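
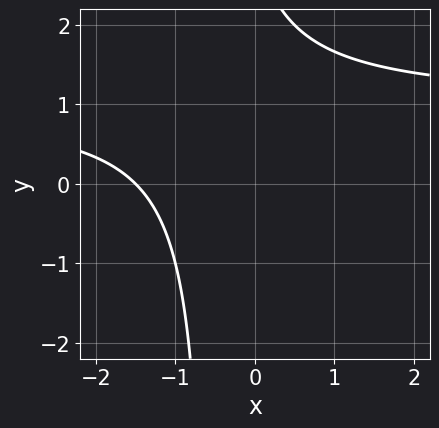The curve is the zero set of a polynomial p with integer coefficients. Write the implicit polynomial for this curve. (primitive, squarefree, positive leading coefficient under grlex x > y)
(a) deg p = 2. No degree-1 curve has this shape.
(b) Observable constraints: the curve avoids every integer y-axis point in the box.
(c) Together with the visible shape, these determine p as stated.

2*x*y - 2*x + y - 3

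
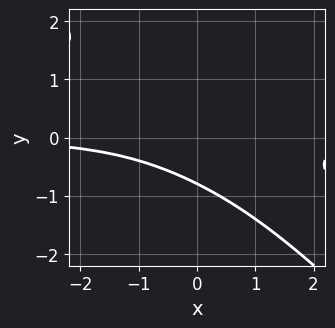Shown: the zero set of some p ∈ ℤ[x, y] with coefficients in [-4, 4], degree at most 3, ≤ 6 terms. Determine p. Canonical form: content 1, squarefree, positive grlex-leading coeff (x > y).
1. The degree is 3 — a generic line meets the curve in up to 3 points.
2. Against the integer gridlines: it misses every integer gridline on the x-axis.
3. These observations pin down the coefficients.

x^2*y + 3*x*y^2 + 2*y^3 + 1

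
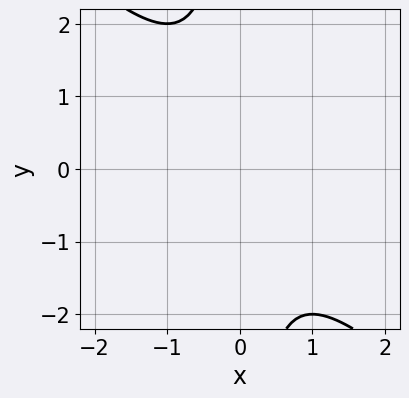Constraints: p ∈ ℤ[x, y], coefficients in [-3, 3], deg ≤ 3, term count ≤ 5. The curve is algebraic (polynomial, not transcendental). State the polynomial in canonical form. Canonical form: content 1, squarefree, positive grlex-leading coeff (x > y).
(a) deg p = 2. No degree-1 curve has this shape.
(b) From the axis intercepts and sections: the curve avoids every integer x-axis point in the box; the curve avoids every integer y-axis point in the box.
(c) Matching integer coefficients to the picture gives p.

x^2 + x*y + 1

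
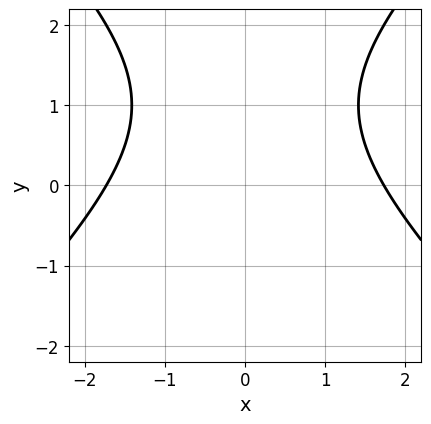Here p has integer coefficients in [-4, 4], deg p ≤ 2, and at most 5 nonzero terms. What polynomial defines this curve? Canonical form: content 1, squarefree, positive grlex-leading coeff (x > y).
(a) Degree: the shape is more complex than any degree-1 curve, so deg p = 2.
(b) Symmetries: the x ↦ −x reflection is a symmetry, so x appears only in even powers.
(c) Against the integer gridlines: the curve avoids every integer y-axis point in the box.
(d) The integer polynomial consistent with all of this is the stated p.

x^2 - y^2 + 2*y - 3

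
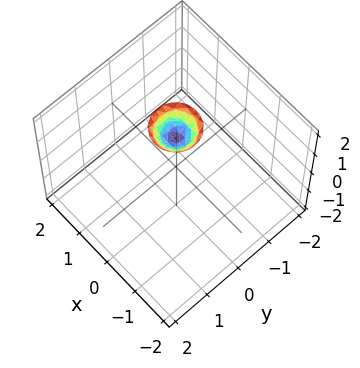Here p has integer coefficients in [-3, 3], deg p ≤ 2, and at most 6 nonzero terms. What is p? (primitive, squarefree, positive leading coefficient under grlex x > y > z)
3*x^2 + 3*y^2 - 2*z + 3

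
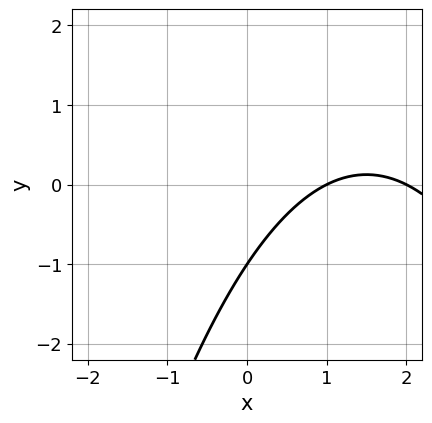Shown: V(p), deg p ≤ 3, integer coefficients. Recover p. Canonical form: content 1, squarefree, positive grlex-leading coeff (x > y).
x^2 - 3*x + 2*y + 2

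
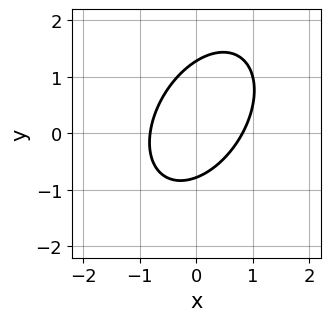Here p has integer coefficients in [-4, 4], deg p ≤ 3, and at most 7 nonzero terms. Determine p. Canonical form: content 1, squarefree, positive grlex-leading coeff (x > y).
First, the degree is 2 — a generic line meets the curve in up to 2 points.
Finally, solving for integer coefficients yields p as stated.

3*x^2 - 2*x*y + 2*y^2 - y - 2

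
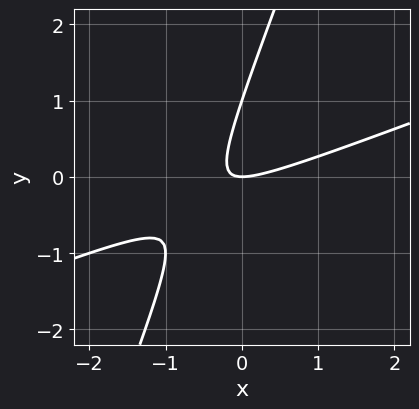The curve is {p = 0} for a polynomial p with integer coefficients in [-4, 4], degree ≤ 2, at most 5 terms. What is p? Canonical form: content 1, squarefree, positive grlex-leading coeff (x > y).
x^2 - 3*x*y + y^2 - y

deg p = 2.
From the visible intercepts: it meets the x-axis at x = 0 (among the integer gridlines); among the integer gridlines, it crosses the y-axis at y ∈ {0, 1}.
Putting this together gives p.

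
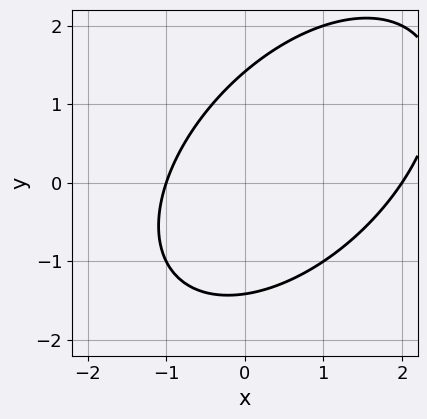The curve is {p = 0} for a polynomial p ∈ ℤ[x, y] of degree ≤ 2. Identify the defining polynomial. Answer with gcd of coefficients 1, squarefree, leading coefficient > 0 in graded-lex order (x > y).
x^2 - x*y + y^2 - x - 2

(a) Degree: no degree-1 curve has this shape, so deg p = 2.
(b) Against the integer gridlines: among the integer gridlines, it crosses the x-axis at x ∈ {-1, 2}.
(c) The integer polynomial consistent with all of this is the stated p.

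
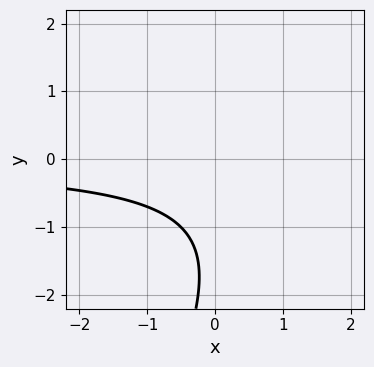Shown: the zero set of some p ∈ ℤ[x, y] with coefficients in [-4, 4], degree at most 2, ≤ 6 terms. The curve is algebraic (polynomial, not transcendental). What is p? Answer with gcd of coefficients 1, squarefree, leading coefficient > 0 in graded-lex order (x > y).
2*x*y - y^2 - 3*y - 3

1. The degree is 2 — no degree-1 curve has this shape.
2. Against the integer gridlines: it misses every integer gridline on the y-axis; the curve avoids every integer x-axis point in the box.
3. Solving for integer coefficients yields p as stated.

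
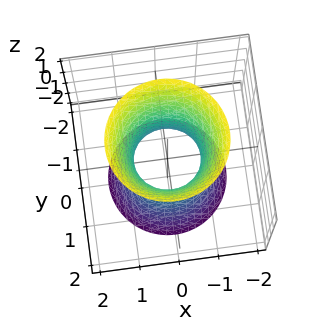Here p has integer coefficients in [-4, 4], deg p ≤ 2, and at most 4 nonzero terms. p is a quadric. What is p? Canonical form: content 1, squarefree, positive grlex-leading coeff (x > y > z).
(a) deg p = 2.
(b) Symmetry: every cross-section ⟂ z is a circle, so x, y appear only via x² + y²; mirror symmetry z ↦ −z ⇒ only even powers of z.
(c) From the visible intercepts: a circular section at z = 1 has radius exactly 1; the surface avoids every integer z-axis point in the box.
(d) Matching integer coefficients to the picture gives p.

3*x^2 + 3*y^2 - z^2 - 2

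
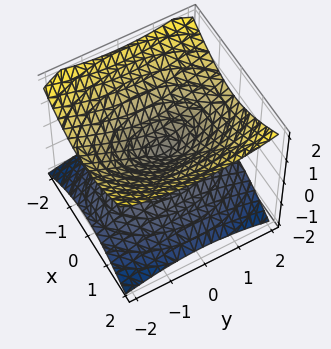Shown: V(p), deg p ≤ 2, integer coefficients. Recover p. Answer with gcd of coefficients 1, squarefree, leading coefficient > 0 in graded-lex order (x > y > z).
2*x^2 + y^2 - 3*z^2

First, deg p = 2. Two nappes meeting at a single point; a quadric.
Then, symmetries: it's symmetric under z → −z, forcing even powers of z; the y ↦ −y reflection is a symmetry, so y appears only in even powers; mirror symmetry x ↦ −x ⇒ only even powers of x.
Next, observable constraints: it crosses the x-axis at the gridline x = 0; it meets the z-axis at z = 0 (among the integer gridlines); one y-axis crossing is at y = 0.
Finally, fitting integer coefficients to these (and the overall shape) gives p.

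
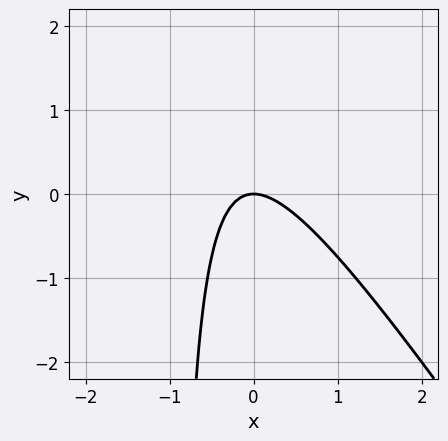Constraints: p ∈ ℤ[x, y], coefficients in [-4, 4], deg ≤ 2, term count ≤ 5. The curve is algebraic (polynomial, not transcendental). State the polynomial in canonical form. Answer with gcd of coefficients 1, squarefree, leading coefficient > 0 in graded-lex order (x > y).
3*x^2 + 2*x*y + 2*y

Degree: no degree-1 curve has this shape, so deg p = 2.
Reading off the gridlines: it meets the x-axis at x = 0 (among the integer gridlines); one y-axis crossing is at y = 0.
These observations pin down the coefficients.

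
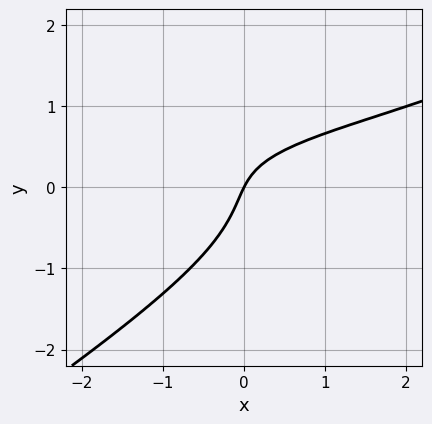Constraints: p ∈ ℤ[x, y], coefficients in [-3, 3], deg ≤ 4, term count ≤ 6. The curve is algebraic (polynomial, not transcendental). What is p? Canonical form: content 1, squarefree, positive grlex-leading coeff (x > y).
2*x*y^2 - 3*y^3 - 2*x*y + 2*x - y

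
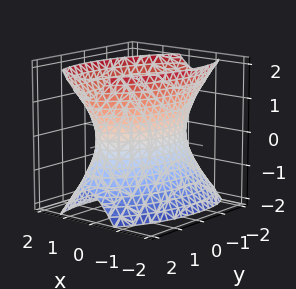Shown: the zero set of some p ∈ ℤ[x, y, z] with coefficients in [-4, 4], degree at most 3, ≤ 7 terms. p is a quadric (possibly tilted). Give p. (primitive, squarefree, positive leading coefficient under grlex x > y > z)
1. Degree: a generic line meets the surface in up to 2 points, so deg p = 2.
2. From the visible intercepts: it misses every integer gridline on the z-axis.
3. Putting this together gives p.

3*x^2 - x*y + y^2 - z^2 - 2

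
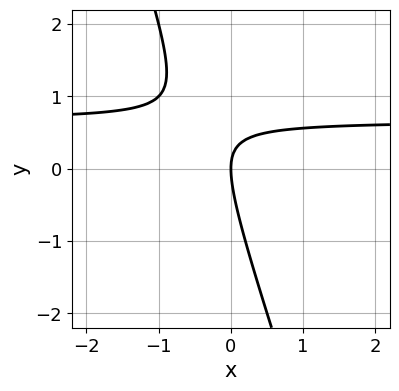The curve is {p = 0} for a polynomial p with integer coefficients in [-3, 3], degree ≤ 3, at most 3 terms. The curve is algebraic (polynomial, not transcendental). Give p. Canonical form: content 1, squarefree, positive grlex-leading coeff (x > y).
(a) The degree is 2 — no degree-1 curve has this shape.
(b) Reading off the gridlines: it crosses the y-axis at the gridline y = 0; it meets the x-axis at x = 0 (among the integer gridlines).
(c) The integer polynomial consistent with all of this is the stated p.

3*x*y + y^2 - 2*x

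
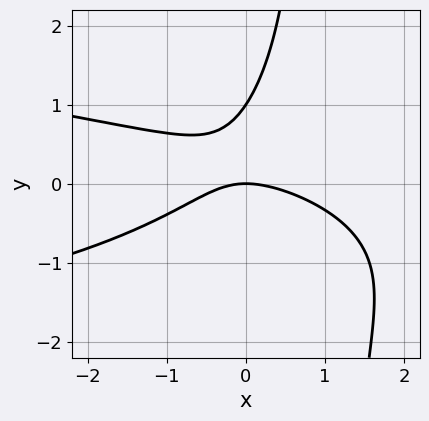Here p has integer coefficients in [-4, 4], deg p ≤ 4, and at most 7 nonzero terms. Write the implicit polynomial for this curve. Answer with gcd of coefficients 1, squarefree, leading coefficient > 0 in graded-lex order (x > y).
2*x*y^2 + x^2 + x*y - 2*y^2 + 2*y

First, the degree is 3 — no degree-2 curve has this shape.
Then, observable constraints: among the integer gridlines, it crosses the y-axis at y ∈ {0, 1}; it crosses the x-axis at the gridline x = 0.
Finally, assembling these constraints gives the stated polynomial.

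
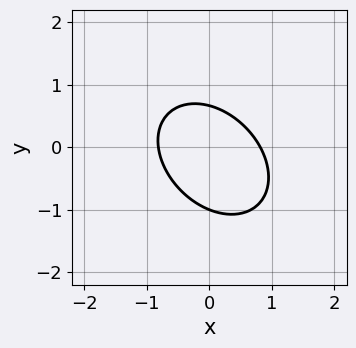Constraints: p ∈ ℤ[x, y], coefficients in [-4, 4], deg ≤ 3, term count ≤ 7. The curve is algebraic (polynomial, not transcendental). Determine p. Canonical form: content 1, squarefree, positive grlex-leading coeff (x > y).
First, degree: no degree-1 curve has this shape, so deg p = 2.
Then, reading off the gridlines: one y-axis crossing is at y = -1.
Finally, together with the visible shape, these determine p as stated.

3*x^2 + 2*x*y + 3*y^2 + y - 2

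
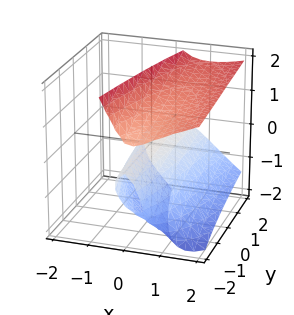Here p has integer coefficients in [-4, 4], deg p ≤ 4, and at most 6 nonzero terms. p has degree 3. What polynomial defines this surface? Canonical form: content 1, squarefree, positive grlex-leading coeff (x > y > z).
2*x*z^2 + z^3 - 3*x^2 - y*z - 3*z

The picture has 2 separate pieces. They look like related sheets of one shape, so recover p as a whole.
Degree: a generic line meets the surface in up to 3 points, so deg p = 3.
Checking where it meets the axes: it meets the x-axis at x = 0 (among the integer gridlines); every point of the y-axis in the box is on the surface; it crosses the z-axis at the gridline z = 0.
Assembling these constraints gives the stated polynomial.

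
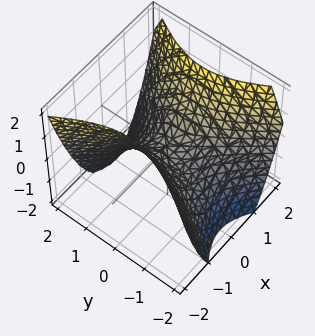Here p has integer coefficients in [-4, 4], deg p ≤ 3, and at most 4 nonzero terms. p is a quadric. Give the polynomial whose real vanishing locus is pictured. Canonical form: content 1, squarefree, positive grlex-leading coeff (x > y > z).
First, deg p = 2. A saddle surface; a quadric.
Next, symmetries: mirror symmetry x ↦ −x ⇒ only even powers of x; it's symmetric under y → −y, forcing even powers of y.
Next, checking where it meets the axes: it crosses the x-axis at the gridline x = 0; it crosses the z-axis at the gridline z = 0; one y-axis crossing is at y = 0.
Finally, putting this together gives p.

3*x^2 - 2*y^2 - 3*z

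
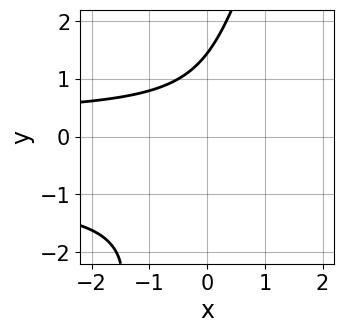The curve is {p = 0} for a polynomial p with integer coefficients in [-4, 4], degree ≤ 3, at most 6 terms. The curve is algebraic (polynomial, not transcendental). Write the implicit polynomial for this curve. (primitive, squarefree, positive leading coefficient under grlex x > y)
(a) Degree: a generic line meets the curve in up to 3 points, so deg p = 3.
(b) Checking where it meets the axes: no x-intercept at any integer in the box.
(c) Solving for integer coefficients yields p as stated.

3*x*y^2 - y^3 + 2*x*y - x + 3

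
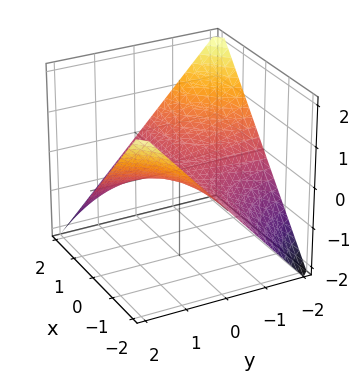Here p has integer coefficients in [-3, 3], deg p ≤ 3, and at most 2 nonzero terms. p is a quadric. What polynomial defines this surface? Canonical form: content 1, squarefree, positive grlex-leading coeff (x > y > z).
x*y + 2*z

First, degree: a hyperbolic paraboloid; a quadric, so deg p = 2.
Next, observable constraints: it meets the z-axis at z = 0 (among the integer gridlines); the visible y-axis segment lies entirely on the surface; every point of the x-axis in the box is on the surface.
Finally, together with the visible shape, these determine p as stated.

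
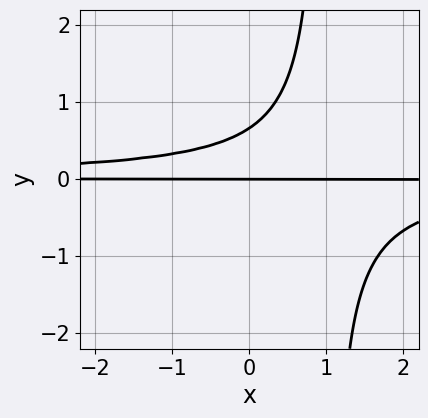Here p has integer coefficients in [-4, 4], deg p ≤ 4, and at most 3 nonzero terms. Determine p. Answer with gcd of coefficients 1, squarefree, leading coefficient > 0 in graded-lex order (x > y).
3*x*y^2 - 3*y^2 + 2*y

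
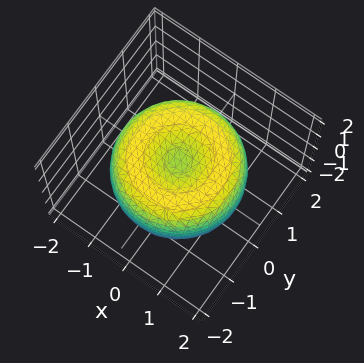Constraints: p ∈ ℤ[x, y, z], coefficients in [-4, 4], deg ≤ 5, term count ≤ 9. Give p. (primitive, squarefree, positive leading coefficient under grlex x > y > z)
x^4 + 2*x^2*y^2 + y^4 - 2*x^2 - 2*y^2 + 2*z^2 - 1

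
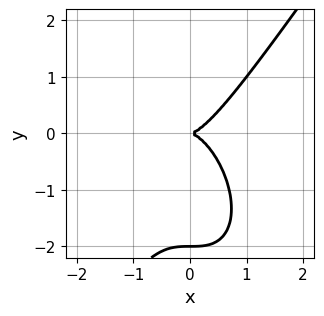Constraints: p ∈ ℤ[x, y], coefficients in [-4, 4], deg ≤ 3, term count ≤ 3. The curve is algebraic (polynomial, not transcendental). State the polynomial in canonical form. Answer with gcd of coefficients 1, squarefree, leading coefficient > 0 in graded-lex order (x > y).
Degree: a generic line meets the curve in up to 3 points, so deg p = 3.
From the visible intercepts: it meets the x-axis at x = 0 (among the integer gridlines); the y-axis gridline crossings are at y ∈ {-2, 0}.
Solving for integer coefficients yields p as stated.

3*x^3 - y^3 - 2*y^2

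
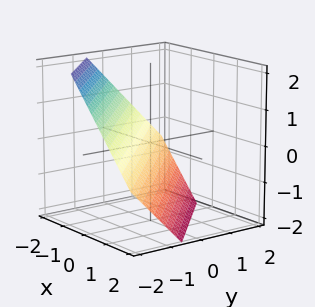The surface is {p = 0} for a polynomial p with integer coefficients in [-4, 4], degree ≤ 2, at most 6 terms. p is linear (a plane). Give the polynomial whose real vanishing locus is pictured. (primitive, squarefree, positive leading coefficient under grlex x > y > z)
3*x + 3*y + 3*z + 2

(a) deg p = 1.
(b) Solving for integer coefficients yields p as stated.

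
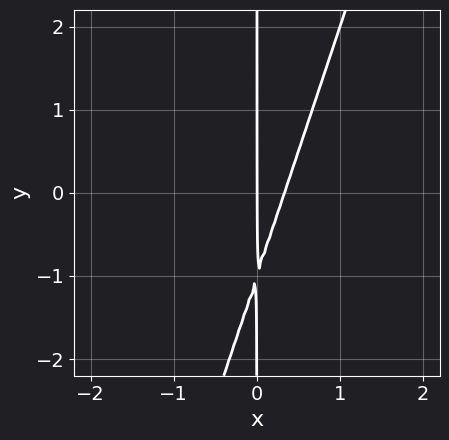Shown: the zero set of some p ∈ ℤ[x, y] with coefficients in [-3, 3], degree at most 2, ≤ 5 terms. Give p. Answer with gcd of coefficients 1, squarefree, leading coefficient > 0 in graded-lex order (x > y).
3*x^2 - x*y - x

deg p = 2. No degree-1 curve has this shape.
Against the integer gridlines: it crosses the x-axis at the gridline x = 0; every point of the y-axis in the box is on the curve.
Together with the visible shape, these determine p as stated.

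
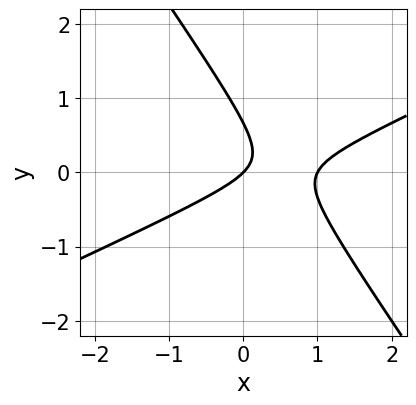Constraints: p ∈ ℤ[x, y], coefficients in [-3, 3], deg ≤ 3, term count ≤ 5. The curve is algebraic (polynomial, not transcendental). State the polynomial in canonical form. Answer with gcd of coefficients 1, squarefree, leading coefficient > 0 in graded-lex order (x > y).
2*x^2 - 3*x*y - 3*y^2 - 2*x + 2*y

First, deg p = 2. The shape is more complex than any degree-1 curve.
Then, reading off the gridlines: it meets the y-axis at y = 0 (among the integer gridlines); the x-axis gridline crossings are at x ∈ {0, 1}.
Finally, assembling these constraints gives the stated polynomial.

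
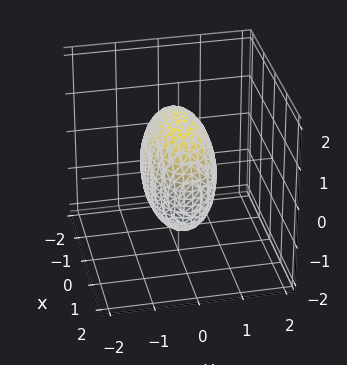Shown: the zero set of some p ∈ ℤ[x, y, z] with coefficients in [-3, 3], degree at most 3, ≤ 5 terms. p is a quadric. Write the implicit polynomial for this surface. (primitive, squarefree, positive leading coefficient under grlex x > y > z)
x^2 + 3*y^2 + z^2 - 2

(a) The degree is 2 — a closed, bounded, convex surface; a quadric.
(b) Symmetries: it's symmetric under y → −y, forcing even powers of y; mirror symmetry z ↦ −z ⇒ only even powers of z; mirror symmetry x ↦ −x ⇒ only even powers of x.
(c) Solving for integer coefficients yields p as stated.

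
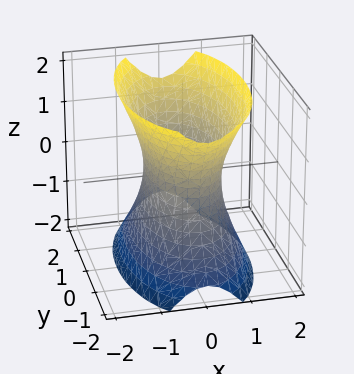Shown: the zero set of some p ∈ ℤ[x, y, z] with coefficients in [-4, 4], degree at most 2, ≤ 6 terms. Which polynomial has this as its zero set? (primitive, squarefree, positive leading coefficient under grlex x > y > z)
3*x^2 + y^2 - z^2 - 2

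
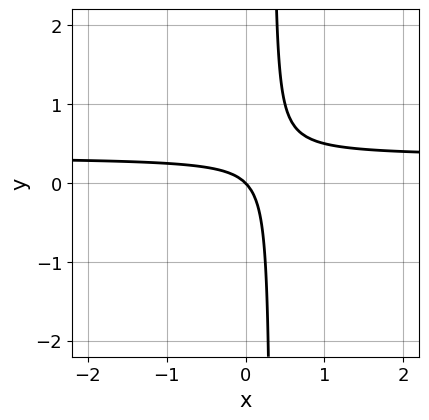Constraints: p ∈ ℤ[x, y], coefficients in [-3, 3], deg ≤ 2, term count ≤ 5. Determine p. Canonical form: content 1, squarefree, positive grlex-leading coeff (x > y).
Degree: no degree-1 curve has this shape, so deg p = 2.
Against the integer gridlines: it meets the y-axis at y = 0 (among the integer gridlines); it crosses the x-axis at the gridline x = 0.
Assembling these constraints gives the stated polynomial.

3*x*y - x - y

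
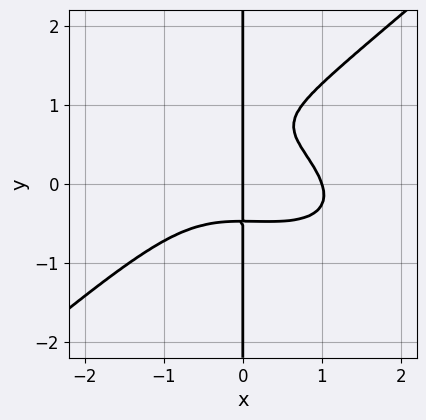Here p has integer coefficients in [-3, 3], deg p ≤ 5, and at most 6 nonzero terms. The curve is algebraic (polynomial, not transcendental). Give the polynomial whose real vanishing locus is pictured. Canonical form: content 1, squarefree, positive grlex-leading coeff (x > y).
x^4 + x^3*y - 3*x*y^3 + 3*x*y^2 - x

First, deg p = 4. A generic line meets the curve in up to 4 points.
Then, from the axis intercepts and sections: the visible y-axis segment lies entirely on the curve; among the integer gridlines, it crosses the x-axis at x ∈ {0, 1}.
Finally, these observations pin down the coefficients.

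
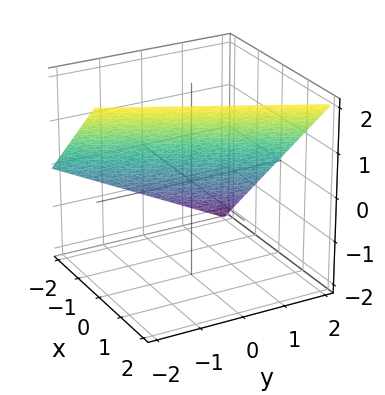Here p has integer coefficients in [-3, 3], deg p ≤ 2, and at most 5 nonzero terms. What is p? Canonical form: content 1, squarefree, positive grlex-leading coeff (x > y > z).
2*x - y - 2*z + 2

(a) deg p = 1. The surface is flat (a plane).
(b) From the axis intercepts and sections: it meets the x-axis at x = -1 (among the integer gridlines); it meets the z-axis at z = 1 (among the integer gridlines); it crosses the y-axis at the gridline y = 2.
(c) The integer polynomial consistent with all of this is the stated p.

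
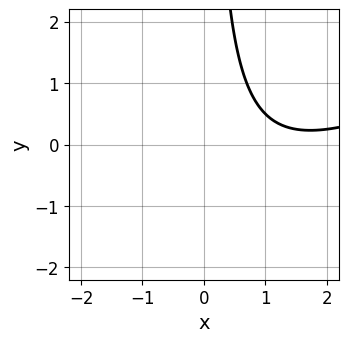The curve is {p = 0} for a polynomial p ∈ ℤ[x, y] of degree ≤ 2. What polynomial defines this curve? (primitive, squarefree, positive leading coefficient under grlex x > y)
x^2 - 2*x*y - 3*x + 3

The degree is 2 — the shape is more complex than any degree-1 curve.
From the axis intercepts and sections: no x-intercept at any integer in the box; it misses every integer gridline on the y-axis.
Solving for integer coefficients yields p as stated.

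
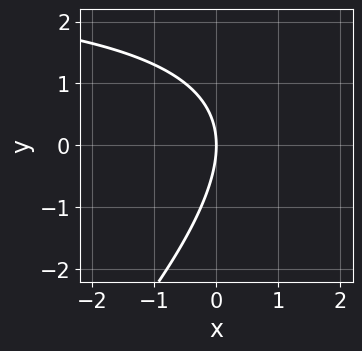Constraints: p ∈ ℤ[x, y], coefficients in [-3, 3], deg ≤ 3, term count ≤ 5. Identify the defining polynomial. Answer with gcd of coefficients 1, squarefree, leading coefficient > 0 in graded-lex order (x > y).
The degree is 2 — the shape is more complex than any degree-1 curve.
Observable constraints: one y-axis crossing is at y = 0; it crosses the x-axis at the gridline x = 0.
Assembling these constraints gives the stated polynomial.

x*y - y^2 - 3*x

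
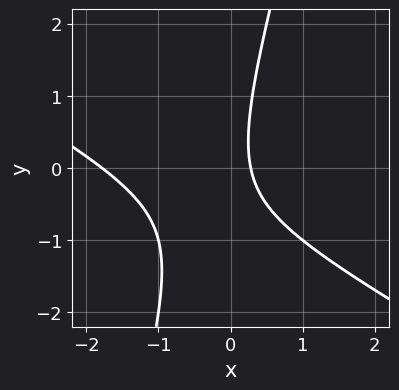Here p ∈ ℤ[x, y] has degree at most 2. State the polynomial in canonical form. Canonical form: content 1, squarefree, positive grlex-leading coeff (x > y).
2*x^2 + 3*x*y - y^2 + 3*x - 1

Degree: no degree-1 curve has this shape, so deg p = 2.
Reading off the gridlines: the curve avoids every integer y-axis point in the box.
These observations pin down the coefficients.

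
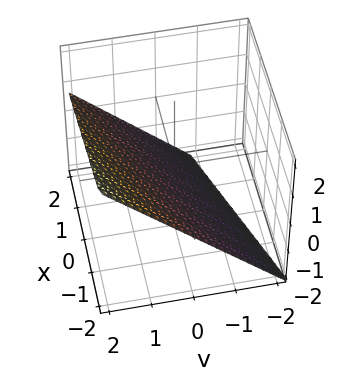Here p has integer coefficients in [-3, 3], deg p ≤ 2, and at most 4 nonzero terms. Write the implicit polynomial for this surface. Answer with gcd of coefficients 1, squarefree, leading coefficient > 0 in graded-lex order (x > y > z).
x - 3*y + 3*z + 2

(a) The degree is 1 — the surface is flat (a plane).
(b) From the visible intercepts: it crosses the x-axis at the gridline x = -2.
(c) Putting this together gives p.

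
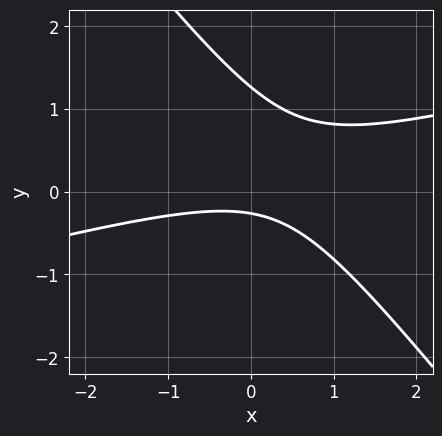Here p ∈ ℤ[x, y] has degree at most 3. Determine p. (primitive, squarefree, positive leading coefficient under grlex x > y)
x^2 - 3*x*y - 3*y^2 + 3*y + 1

First, degree: a generic line meets the curve in up to 2 points, so deg p = 2.
Next, from the visible intercepts: no x-intercept at any integer in the box.
Finally, solving for integer coefficients yields p as stated.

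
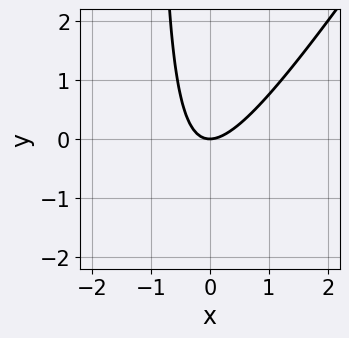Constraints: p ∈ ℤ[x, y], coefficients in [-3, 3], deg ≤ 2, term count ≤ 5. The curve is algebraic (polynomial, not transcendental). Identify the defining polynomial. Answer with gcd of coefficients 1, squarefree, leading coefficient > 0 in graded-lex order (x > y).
First, degree: no degree-1 curve has this shape, so deg p = 2.
Next, observable constraints: one y-axis crossing is at y = 0; it meets the x-axis at x = 0 (among the integer gridlines).
Finally, solving for integer coefficients yields p as stated.

3*x^2 - 2*x*y - 2*y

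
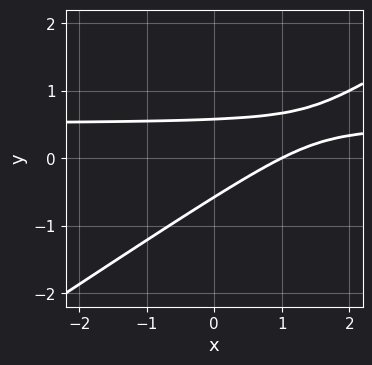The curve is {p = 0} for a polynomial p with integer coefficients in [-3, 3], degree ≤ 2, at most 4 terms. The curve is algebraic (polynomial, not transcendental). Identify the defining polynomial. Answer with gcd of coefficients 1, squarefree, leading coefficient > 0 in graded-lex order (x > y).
First, degree: the shape is more complex than any degree-1 curve, so deg p = 2.
Then, against the integer gridlines: it crosses the x-axis at the gridline x = 1.
Finally, together with the visible shape, these determine p as stated.

2*x*y - 3*y^2 - x + 1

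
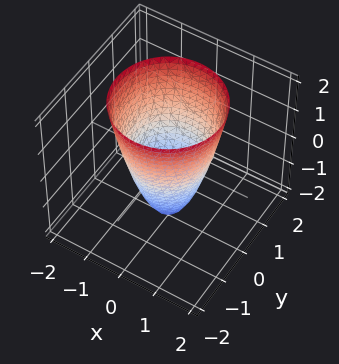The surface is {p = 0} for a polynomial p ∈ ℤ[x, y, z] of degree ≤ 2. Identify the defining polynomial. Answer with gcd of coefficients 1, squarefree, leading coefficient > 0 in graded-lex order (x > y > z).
2*x^2 + 2*y^2 - z - 2

deg p = 2. No degree-1 surface has this shape.
By symmetry, the z-axis is an axis of rotation, so x and y enter only as x² + y².
From the visible intercepts: one z-axis crossing is at z = -2; a circular section at z = -1 has radius between 0 and 1.
These observations pin down the coefficients. Check: (1, 0, 0) on the x-axis lies on the surface, and p(1, 0, 0) = 0. ✓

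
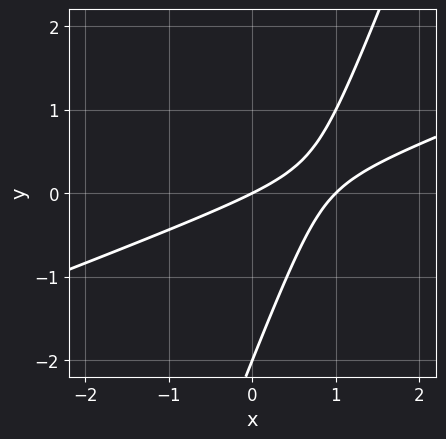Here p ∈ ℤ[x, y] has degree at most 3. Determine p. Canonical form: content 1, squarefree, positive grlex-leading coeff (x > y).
Degree: no degree-1 curve has this shape, so deg p = 2.
From the axis intercepts and sections: among the integer gridlines, it crosses the y-axis at y ∈ {-2, 0}; the x-axis gridline crossings are at x ∈ {0, 1}.
Solving for integer coefficients yields p as stated.

x^2 - 3*x*y + y^2 - x + 2*y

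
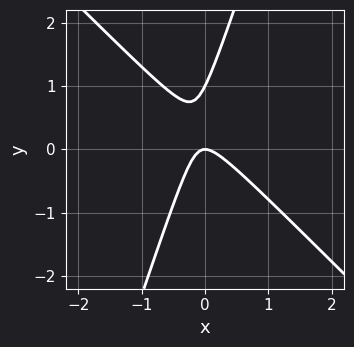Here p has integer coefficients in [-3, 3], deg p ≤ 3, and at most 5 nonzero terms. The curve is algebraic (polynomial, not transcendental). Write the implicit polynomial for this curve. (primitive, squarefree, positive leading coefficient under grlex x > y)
1. deg p = 2. No degree-1 curve has this shape.
2. Against the integer gridlines: the y-axis gridline crossings are at y ∈ {0, 1}; it meets the x-axis at x = 0 (among the integer gridlines).
3. Assembling these constraints gives the stated polynomial.

3*x^2 + 2*x*y - y^2 + y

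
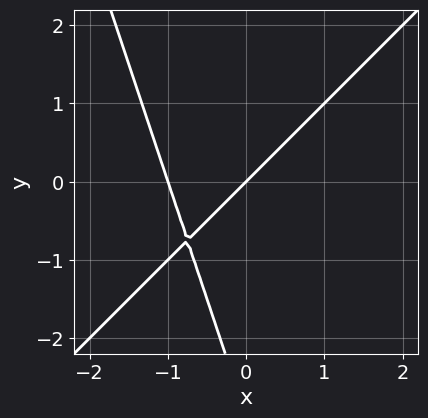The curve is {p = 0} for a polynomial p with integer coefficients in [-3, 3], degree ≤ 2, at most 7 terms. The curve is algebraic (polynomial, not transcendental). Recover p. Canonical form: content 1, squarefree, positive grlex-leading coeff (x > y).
3*x^2 - 2*x*y - y^2 + 3*x - 3*y

1. The degree is 2 — no degree-1 curve has this shape.
2. From the visible intercepts: it meets the y-axis at y = 0 (among the integer gridlines); the x-axis gridline crossings are at x ∈ {-1, 0}.
3. These observations pin down the coefficients.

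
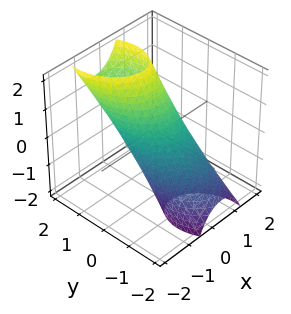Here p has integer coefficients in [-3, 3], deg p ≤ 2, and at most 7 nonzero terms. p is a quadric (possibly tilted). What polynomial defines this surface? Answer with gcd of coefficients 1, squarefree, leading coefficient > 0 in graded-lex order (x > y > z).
First, deg p = 2.
Then, observable constraints: the y-axis gridline crossings are at y ∈ {-1, 1}.
Finally, solving for integer coefficients yields p as stated.

3*x^2 + x*y + 2*y^2 - 3*y*z + z^2 - 2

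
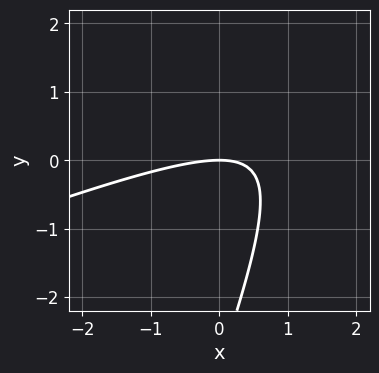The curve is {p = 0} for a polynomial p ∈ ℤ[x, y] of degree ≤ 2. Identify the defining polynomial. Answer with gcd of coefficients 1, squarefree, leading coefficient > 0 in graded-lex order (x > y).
x^2 - 3*x*y + y^2 + 3*y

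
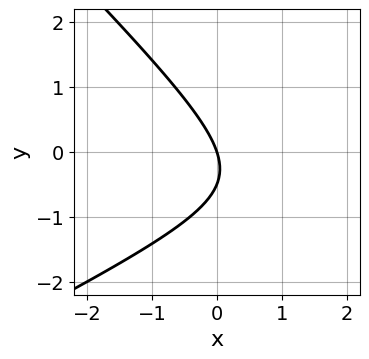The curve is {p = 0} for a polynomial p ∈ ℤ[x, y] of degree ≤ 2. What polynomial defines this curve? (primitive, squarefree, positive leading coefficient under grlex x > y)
x^2 - x*y - 2*y^2 - 3*x - y

First, degree: the shape is more complex than any degree-1 curve, so deg p = 2.
Next, observable constraints: it meets the y-axis at y = 0 (among the integer gridlines); it meets the x-axis at x = 0 (among the integer gridlines).
Finally, fitting integer coefficients to these (and the overall shape) gives p.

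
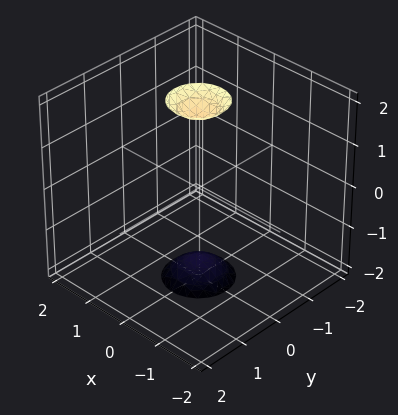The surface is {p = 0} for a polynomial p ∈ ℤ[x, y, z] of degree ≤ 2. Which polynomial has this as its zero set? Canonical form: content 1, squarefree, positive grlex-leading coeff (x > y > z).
(a) The picture has 2 separate pieces. They look like related sheets of one shape, so recover p as a whole.
(b) The degree is 2 — two sheets facing apart; a quadric.
(c) Symmetries: mirror symmetry z ↦ −z ⇒ only even powers of z; the z-axis is an axis of rotation, so x and y enter only as x² + y².
(d) Against the integer gridlines: a circular section at z = 2 has radius between 0 and 1; the surface avoids every integer x-axis point in the box.
(e) Matching integer coefficients to the picture gives p.

3*x^2 + 3*y^2 - z^2 + 3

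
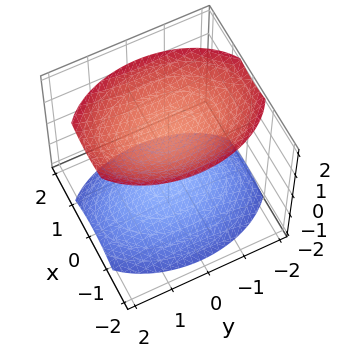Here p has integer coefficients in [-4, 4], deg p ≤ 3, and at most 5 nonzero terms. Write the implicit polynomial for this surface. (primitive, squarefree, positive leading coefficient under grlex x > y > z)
2*x^2 + y^2 - 2*z^2 + 3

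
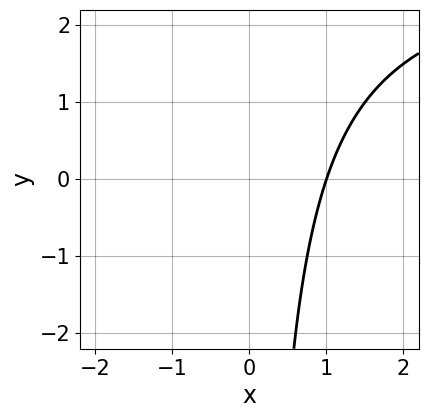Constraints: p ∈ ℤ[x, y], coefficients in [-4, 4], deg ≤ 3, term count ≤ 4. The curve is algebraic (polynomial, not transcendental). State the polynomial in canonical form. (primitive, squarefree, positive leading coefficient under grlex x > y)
1. Degree: no degree-1 curve has this shape, so deg p = 2.
2. From the visible intercepts: it crosses the x-axis at the gridline x = 1; it misses every integer gridline on the y-axis.
3. Together with the visible shape, these determine p as stated.

x*y - 3*x + 3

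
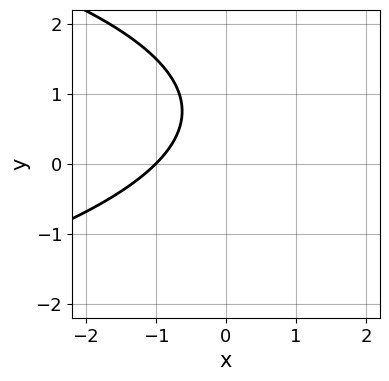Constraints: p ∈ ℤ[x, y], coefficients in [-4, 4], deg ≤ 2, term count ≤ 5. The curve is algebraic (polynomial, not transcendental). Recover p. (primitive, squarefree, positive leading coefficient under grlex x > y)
2*y^2 + 3*x - 3*y + 3

deg p = 2. A generic line meets the curve in up to 2 points.
From the visible intercepts: it crosses the x-axis at the gridline x = -1; the curve avoids every integer y-axis point in the box.
Solving for integer coefficients yields p as stated.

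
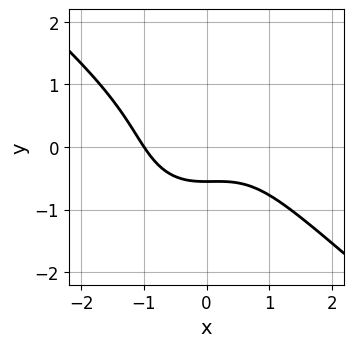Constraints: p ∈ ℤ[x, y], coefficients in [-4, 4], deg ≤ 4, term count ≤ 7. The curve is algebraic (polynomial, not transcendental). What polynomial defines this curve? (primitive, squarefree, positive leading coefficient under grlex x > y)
(a) The degree is 3 — a generic line meets the curve in up to 3 points.
(b) From the visible intercepts: it crosses the x-axis at the gridline x = -1.
(c) Assembling these constraints gives the stated polynomial.

2*x^3 + x^2*y + 2*y^3 + 3*y + 2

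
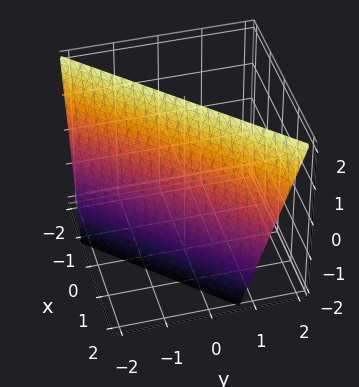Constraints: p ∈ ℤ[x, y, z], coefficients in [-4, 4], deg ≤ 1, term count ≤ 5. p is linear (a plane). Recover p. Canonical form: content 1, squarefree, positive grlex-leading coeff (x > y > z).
3*x - 3*y + z - 2

(a) Degree: the surface is flat (a plane), so deg p = 1.
(b) Reading off the gridlines: one z-axis crossing is at z = 2.
(c) The integer polynomial consistent with all of this is the stated p.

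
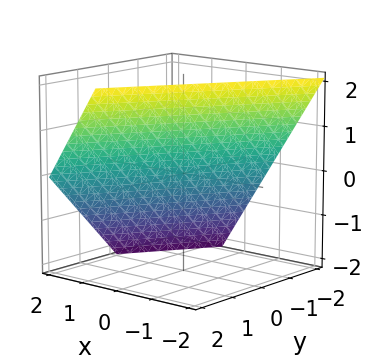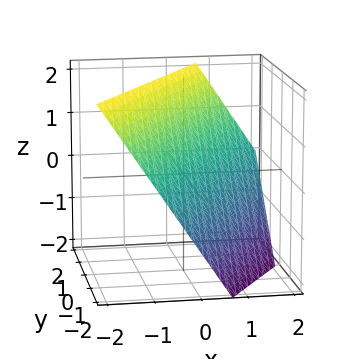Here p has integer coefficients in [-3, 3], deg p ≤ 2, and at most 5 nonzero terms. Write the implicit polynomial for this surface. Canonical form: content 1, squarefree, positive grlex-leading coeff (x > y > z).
1. The degree is 1 — every cross-section is a straight line — this is a plane.
2. Against the integer gridlines: it crosses the y-axis at the gridline y = -1; one z-axis crossing is at z = 1.
3. Putting this together gives p.

3*x - 2*y + 2*z - 2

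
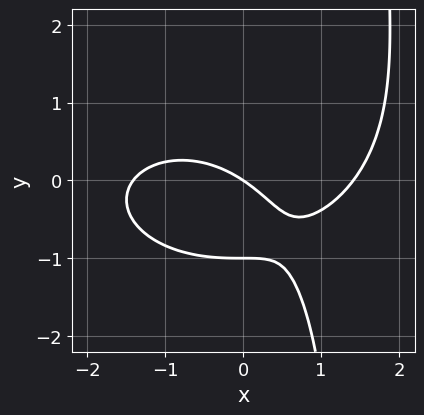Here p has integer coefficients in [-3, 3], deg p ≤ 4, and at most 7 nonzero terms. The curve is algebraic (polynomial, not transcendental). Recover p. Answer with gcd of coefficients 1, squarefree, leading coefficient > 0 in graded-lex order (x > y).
deg p = 3.
Against the integer gridlines: it meets the x-axis at x = 0 (among the integer gridlines); among the integer gridlines, it crosses the y-axis at y ∈ {-1, 0}.
Matching integer coefficients to the picture gives p.

x^3 + 2*x*y^2 - 3*y^2 - 2*x - 3*y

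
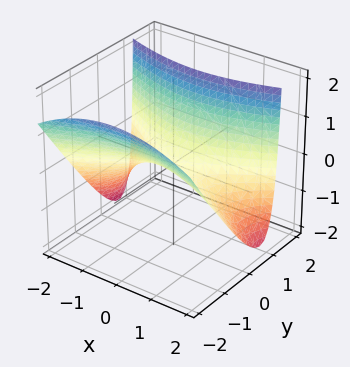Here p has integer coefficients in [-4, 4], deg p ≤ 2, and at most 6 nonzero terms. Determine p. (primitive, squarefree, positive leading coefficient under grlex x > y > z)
x^2 - 3*y^2 - 2*y*z + 3*z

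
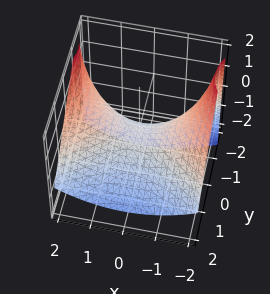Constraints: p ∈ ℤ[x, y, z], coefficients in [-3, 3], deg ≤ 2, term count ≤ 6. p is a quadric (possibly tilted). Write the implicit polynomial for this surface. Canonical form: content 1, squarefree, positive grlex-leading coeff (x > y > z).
First, the degree is 2 — the shape is more complex than any degree-1 surface.
Next, checking where it meets the axes: it meets the x-axis at x = 0 (among the integer gridlines); it crosses the z-axis at the gridline z = 0; it crosses the y-axis at the gridline y = 0.
Finally, putting this together gives p.

x^2 - 2*y^2 - 2*y*z - 3*z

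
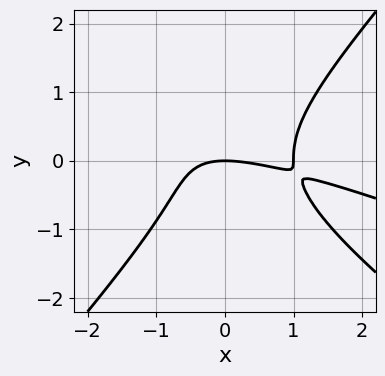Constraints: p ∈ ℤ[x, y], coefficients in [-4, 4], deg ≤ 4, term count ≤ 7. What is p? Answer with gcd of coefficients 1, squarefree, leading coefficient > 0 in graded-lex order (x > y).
Degree: no degree-2 curve has this shape, so deg p = 3.
Observable constraints: it crosses the y-axis at the gridline y = 0; among the integer gridlines, it crosses the x-axis at x ∈ {0, 1}.
The integer polynomial consistent with all of this is the stated p.

x^3 + 3*x^2*y - 3*y^3 - x^2 - 3*y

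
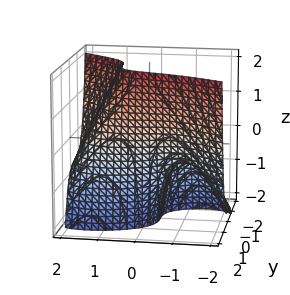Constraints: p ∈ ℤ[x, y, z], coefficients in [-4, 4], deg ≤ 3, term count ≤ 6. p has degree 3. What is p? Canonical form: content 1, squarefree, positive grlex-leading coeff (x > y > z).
x^3 + 3*y^3 + 2*x*z - 2*x - 2

1. Degree: no degree-2 surface has this shape, so deg p = 3.
2. Observable constraints: no z-intercept at any integer in the box.
3. These observations pin down the coefficients.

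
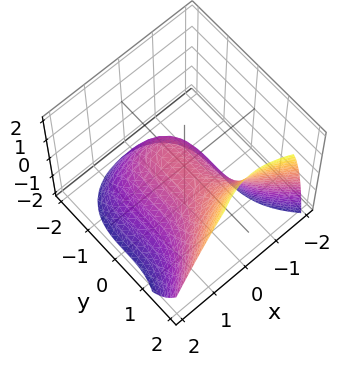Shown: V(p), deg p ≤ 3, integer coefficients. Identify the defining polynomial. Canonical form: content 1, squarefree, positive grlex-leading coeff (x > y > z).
y^3 - 3*x^2 - x*z - 3*z

1. The degree is 3 — the shape is more complex than any degree-2 surface.
2. From the visible intercepts: one z-axis crossing is at z = 0; it crosses the x-axis at the gridline x = 0; one y-axis crossing is at y = 0.
3. Together with the visible shape, these determine p as stated.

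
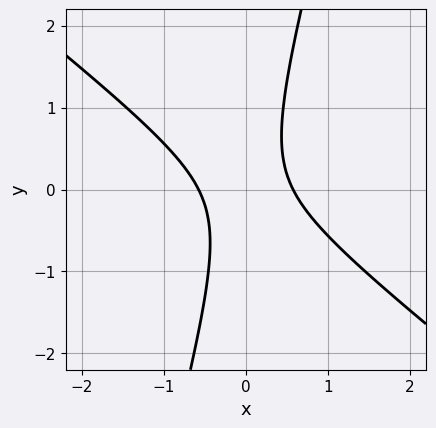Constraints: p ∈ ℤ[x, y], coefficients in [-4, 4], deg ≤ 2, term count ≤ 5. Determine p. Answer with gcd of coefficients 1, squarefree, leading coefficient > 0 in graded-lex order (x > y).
3*x^2 + 3*x*y - y^2 - 1

1. The degree is 2 — no degree-1 curve has this shape.
2. Reading off the gridlines: no y-intercept at any integer in the box.
3. Matching integer coefficients to the picture gives p.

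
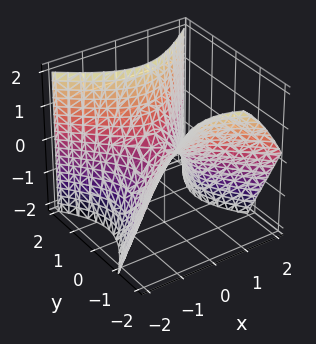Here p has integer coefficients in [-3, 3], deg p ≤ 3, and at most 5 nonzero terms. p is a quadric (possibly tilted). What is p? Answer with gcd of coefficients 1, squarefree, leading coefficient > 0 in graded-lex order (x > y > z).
2*x^2 - 2*y^2 - y*z + 2*z

First, the degree is 2 — the shape is more complex than any degree-1 surface.
Then, against the integer gridlines: it meets the y-axis at y = 0 (among the integer gridlines); one z-axis crossing is at z = 0.
Finally, solving for integer coefficients yields p as stated.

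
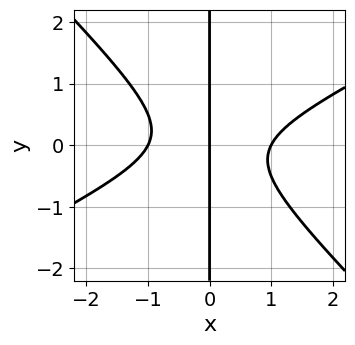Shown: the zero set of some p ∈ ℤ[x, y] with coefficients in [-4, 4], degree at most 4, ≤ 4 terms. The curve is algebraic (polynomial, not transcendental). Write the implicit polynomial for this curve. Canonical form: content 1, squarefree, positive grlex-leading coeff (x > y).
First, degree: no degree-2 curve has this shape, so deg p = 3.
Then, checking where it meets the axes: the visible y-axis segment lies entirely on the curve; the x-axis gridline crossings are at x ∈ {-1, 0, 1}.
Finally, assembling these constraints gives the stated polynomial.

x^3 - x^2*y - 2*x*y^2 - x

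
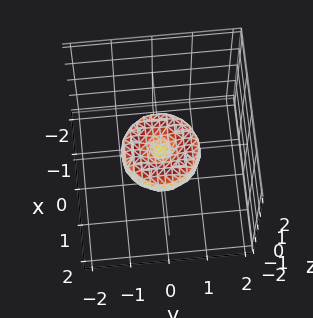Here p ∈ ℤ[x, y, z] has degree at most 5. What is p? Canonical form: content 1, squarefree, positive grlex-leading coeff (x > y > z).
2*x^4 + 4*x^2*y^2 + 2*y^4 - 2*x^2 - 2*y^2 + 3*z^2

First, the degree is 4 — the shape is more complex than any degree-3 surface.
Then, by symmetry, every cross-section ⟂ z is a circle, so x, y appear only via x² + y².
Next, from the axis intercepts and sections: a circular section at z = 0 has radius exactly 1; among the integer gridlines, it crosses the y-axis at y ∈ {-1, 0, 1}; the x-axis gridline crossings are at x ∈ {-1, 0, 1}; it meets the z-axis at z = 0 (among the integer gridlines).
Finally, fitting integer coefficients to these (and the overall shape) gives p.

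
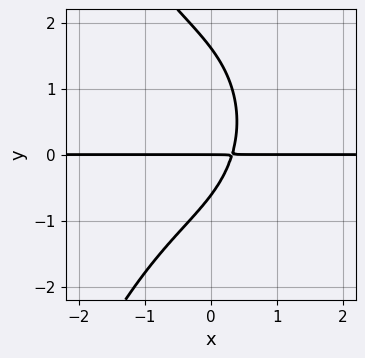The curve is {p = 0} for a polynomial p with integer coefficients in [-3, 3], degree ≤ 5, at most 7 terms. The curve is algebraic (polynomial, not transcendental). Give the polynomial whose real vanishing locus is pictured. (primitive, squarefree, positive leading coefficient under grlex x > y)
First, deg p = 4. A generic line meets the curve in up to 4 points.
Then, from the axis intercepts and sections: one y-axis crossing is at y = 0; the visible x-axis segment lies entirely on the curve.
Finally, assembling these constraints gives the stated polynomial.

x^3*y + y^3 + 3*x*y - y^2 - y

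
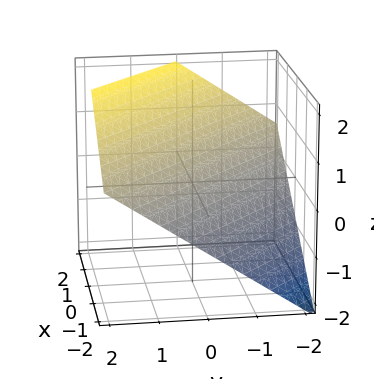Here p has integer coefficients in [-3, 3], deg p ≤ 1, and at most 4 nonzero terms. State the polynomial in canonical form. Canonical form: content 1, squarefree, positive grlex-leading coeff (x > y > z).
2*x + 2*y - 3*z + 2

1. Degree: every cross-section is a straight line — this is a plane, so deg p = 1.
2. From the visible intercepts: it meets the y-axis at y = -1 (among the integer gridlines); one x-axis crossing is at x = -1.
3. The integer polynomial consistent with all of this is the stated p.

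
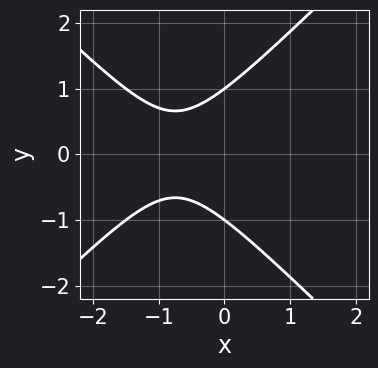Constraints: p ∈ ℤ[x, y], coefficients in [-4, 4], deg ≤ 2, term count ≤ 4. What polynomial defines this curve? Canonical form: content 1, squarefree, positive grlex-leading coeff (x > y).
First, the degree is 2 — a generic line meets the curve in up to 2 points.
Then, symmetries: it's symmetric under y → −y, forcing even powers of y.
Next, from the visible intercepts: it misses every integer gridline on the x-axis; the y-axis gridline crossings are at y ∈ {-1, 1}.
Finally, solving for integer coefficients yields p as stated.

2*x^2 - 2*y^2 + 3*x + 2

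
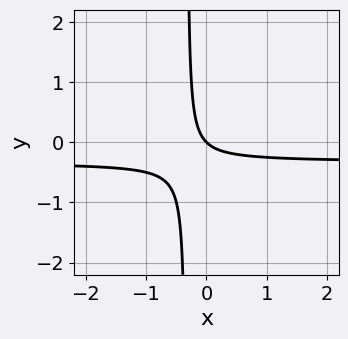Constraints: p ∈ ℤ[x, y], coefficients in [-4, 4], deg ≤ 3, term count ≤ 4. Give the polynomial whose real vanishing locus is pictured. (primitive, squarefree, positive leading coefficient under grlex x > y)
(a) deg p = 2. A generic line meets the curve in up to 2 points.
(b) Against the integer gridlines: it meets the y-axis at y = 0 (among the integer gridlines); it meets the x-axis at x = 0 (among the integer gridlines).
(c) Matching integer coefficients to the picture gives p.

3*x*y + x + y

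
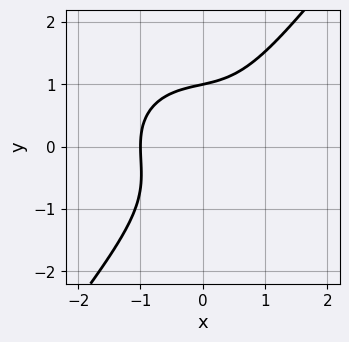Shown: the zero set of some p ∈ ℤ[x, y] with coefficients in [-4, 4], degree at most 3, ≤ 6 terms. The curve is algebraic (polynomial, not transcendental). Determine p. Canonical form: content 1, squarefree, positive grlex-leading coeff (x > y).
(a) deg p = 3. A generic line meets the curve in up to 3 points.
(b) From the axis intercepts and sections: one x-axis crossing is at x = -1; it crosses the y-axis at the gridline y = 1.
(c) Matching integer coefficients to the picture gives p.

3*x^3 + 2*x*y^2 - 3*y^3 + 3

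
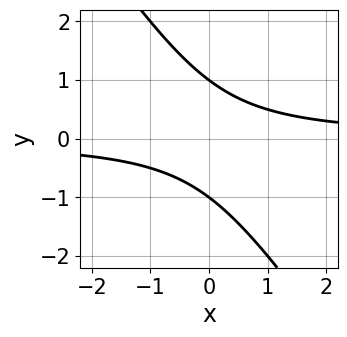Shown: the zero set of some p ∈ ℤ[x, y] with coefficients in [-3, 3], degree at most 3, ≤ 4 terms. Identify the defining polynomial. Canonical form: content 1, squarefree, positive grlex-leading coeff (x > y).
3*x*y + 2*y^2 - 2

(a) deg p = 2.
(b) Checking where it meets the axes: the curve avoids every integer x-axis point in the box; the y-axis gridline crossings are at y ∈ {-1, 1}.
(c) Together with the visible shape, these determine p as stated.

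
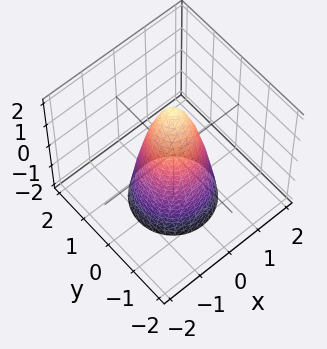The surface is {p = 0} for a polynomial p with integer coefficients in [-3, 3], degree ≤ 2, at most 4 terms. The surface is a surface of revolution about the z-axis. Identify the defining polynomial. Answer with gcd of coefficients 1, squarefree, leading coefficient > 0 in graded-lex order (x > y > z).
3*x^2 + 3*y^2 + z - 2

(a) Degree: the shape is more complex than any degree-1 surface, so deg p = 2.
(b) Symmetries: the z-axis is an axis of rotation, so x and y enter only as x² + y².
(c) Reading off the gridlines: one z-axis crossing is at z = 2; a circular section at z = -2 has radius between 1 and 2.
(d) These observations pin down the coefficients.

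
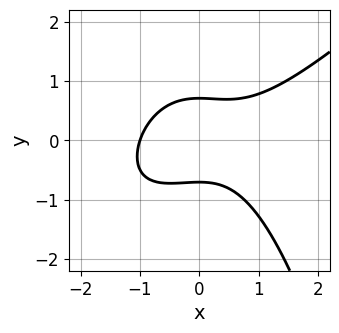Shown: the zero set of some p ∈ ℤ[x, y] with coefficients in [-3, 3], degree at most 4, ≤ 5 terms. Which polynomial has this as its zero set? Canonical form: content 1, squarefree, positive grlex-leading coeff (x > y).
x^3 - x^2*y - 2*y^2 + 1

First, deg p = 3. The shape is more complex than any degree-2 curve.
Then, from the visible intercepts: it crosses the x-axis at the gridline x = -1.
Finally, solving for integer coefficients yields p as stated.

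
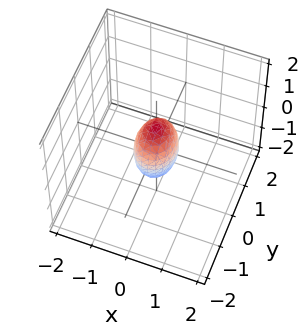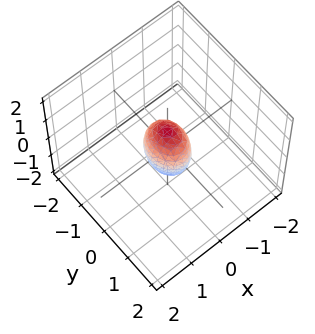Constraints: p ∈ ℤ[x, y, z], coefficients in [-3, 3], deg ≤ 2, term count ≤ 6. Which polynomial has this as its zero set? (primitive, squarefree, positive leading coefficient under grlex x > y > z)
3*x^2 + 2*y^2 + z^2 - 1

(a) The degree is 2 — a closed, bounded, convex surface; a quadric.
(b) Symmetries: mirror symmetry y ↦ −y ⇒ only even powers of y; the z ↦ −z reflection is a symmetry, so z appears only in even powers; the x ↦ −x reflection is a symmetry, so x appears only in even powers.
(c) Checking where it meets the axes: among the integer gridlines, it crosses the z-axis at z ∈ {-1, 1}.
(d) Solving for integer coefficients yields p as stated.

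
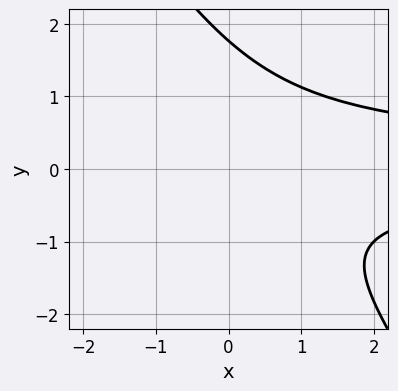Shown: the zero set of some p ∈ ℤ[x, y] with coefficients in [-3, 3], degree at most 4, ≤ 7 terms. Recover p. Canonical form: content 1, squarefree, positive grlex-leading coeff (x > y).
(a) Degree: no degree-2 curve has this shape, so deg p = 3.
(b) From the axis intercepts and sections: no x-intercept at any integer in the box.
(c) These observations pin down the coefficients.

3*x*y^2 + 2*y^3 - 2*y^2 - y - 3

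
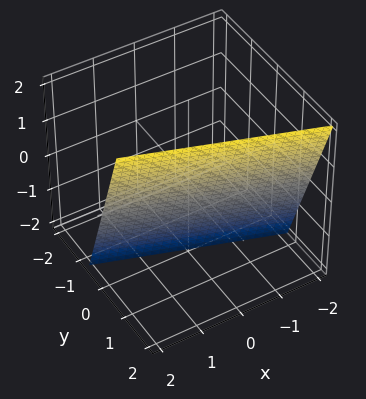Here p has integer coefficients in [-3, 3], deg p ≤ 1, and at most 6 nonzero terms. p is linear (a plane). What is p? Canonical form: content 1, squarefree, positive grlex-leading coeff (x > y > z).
x + 3*y - z - 2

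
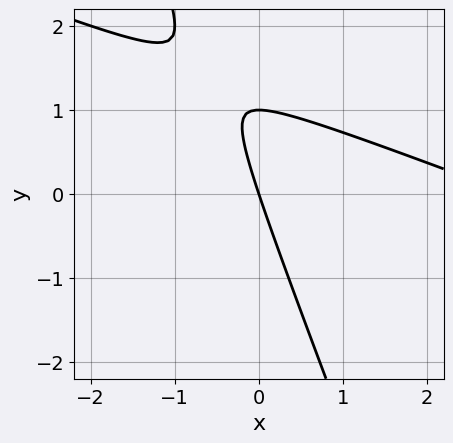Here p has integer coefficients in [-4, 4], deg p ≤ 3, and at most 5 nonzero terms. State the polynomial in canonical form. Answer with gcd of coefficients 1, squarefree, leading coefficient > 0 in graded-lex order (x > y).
x^2 + 3*x*y + y^2 - 3*x - y

1. deg p = 2. The shape is more complex than any degree-1 curve.
2. From the axis intercepts and sections: it meets the x-axis at x = 0 (among the integer gridlines); the y-axis gridline crossings are at y ∈ {0, 1}.
3. Assembling these constraints gives the stated polynomial.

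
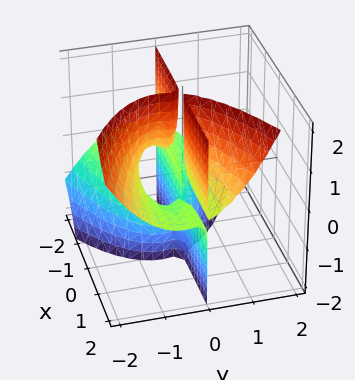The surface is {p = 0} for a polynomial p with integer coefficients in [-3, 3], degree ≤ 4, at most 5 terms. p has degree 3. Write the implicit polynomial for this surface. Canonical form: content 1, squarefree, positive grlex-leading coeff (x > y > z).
x*y*z - y^3 - y^2

(a) The picture has 3 separate pieces. Treating them together as one polynomial.
(b) Degree: no degree-2 surface has this shape, so deg p = 3.
(c) From the axis intercepts and sections: the visible x-axis segment lies entirely on the surface; it crosses the y-axis at the gridline y = -1; the visible z-axis segment lies entirely on the surface.
(d) Together with the visible shape, these determine p as stated.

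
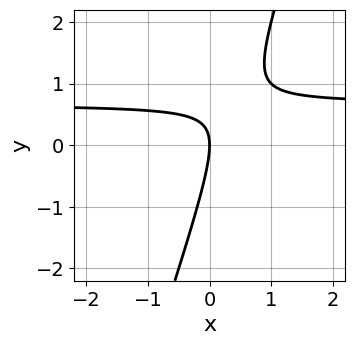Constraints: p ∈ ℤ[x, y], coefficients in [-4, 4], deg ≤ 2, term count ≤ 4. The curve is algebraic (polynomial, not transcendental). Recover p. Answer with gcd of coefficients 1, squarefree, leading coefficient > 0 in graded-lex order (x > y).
First, degree: a generic line meets the curve in up to 2 points, so deg p = 2.
Next, reading off the gridlines: one x-axis crossing is at x = 0; it meets the y-axis at y = 0 (among the integer gridlines).
Finally, matching integer coefficients to the picture gives p.

3*x*y - y^2 - 2*x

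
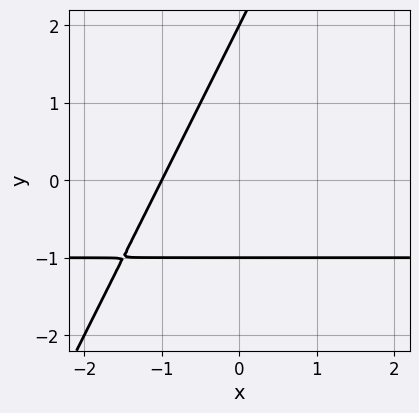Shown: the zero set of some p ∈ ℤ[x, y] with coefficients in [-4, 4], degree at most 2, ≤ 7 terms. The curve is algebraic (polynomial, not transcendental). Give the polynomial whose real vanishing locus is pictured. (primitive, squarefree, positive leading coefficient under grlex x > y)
2*x*y - y^2 + 2*x + y + 2

The degree is 2 — a generic line meets the curve in up to 2 points.
Checking where it meets the axes: it meets the x-axis at x = -1 (among the integer gridlines); the y-axis gridline crossings are at y ∈ {-1, 2}.
The integer polynomial consistent with all of this is the stated p.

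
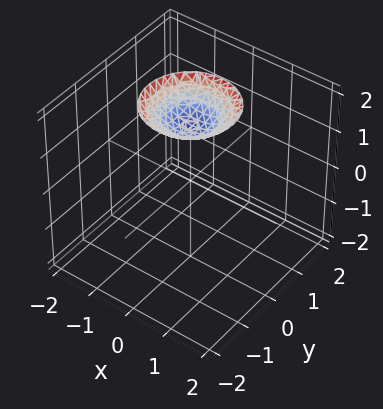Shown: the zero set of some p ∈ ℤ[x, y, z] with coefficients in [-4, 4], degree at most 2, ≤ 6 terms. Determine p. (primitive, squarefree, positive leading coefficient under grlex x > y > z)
(a) deg p = 2. A generic line meets the surface in up to 2 points.
(b) Symmetry: the z-axis is an axis of rotation, so x and y enter only as x² + y².
(c) Checking where it meets the axes: a circular section at z = 2 has radius exactly 1; it misses every integer gridline on the y-axis; no x-intercept at any integer in the box.
(d) Assembling these constraints gives the stated polynomial.

x^2 + y^2 - 2*z + 3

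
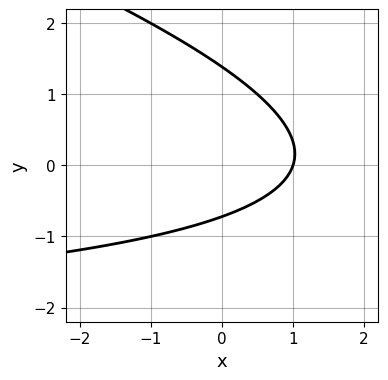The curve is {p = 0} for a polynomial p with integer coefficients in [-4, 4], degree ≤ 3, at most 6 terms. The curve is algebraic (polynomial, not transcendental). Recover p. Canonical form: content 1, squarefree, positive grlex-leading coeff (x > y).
x*y + 3*y^2 + 3*x - 2*y - 3

1. deg p = 2. A generic line meets the curve in up to 2 points.
2. Checking where it meets the axes: it crosses the x-axis at the gridline x = 1.
3. Together with the visible shape, these determine p as stated.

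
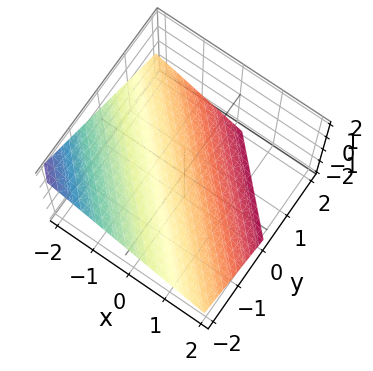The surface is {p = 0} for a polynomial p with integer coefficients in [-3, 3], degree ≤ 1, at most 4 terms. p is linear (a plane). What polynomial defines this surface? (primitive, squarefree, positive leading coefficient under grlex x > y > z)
(a) The degree is 1 — the surface is flat (a plane).
(b) Reading off the gridlines: one y-axis crossing is at y = -1; it crosses the x-axis at the gridline x = -1.
(c) Solving for integer coefficients yields p as stated.

2*x + 2*y + 3*z + 2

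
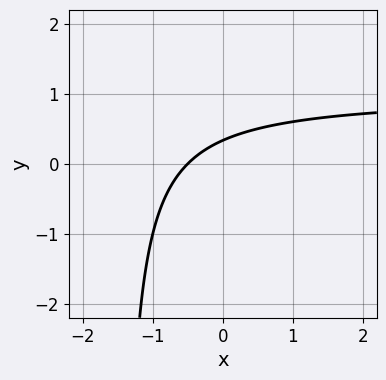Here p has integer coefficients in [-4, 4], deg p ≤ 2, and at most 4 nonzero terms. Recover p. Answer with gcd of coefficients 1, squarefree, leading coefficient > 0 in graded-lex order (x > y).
deg p = 2. A generic line meets the curve in up to 2 points.
Putting this together gives p.

2*x*y - 2*x + 3*y - 1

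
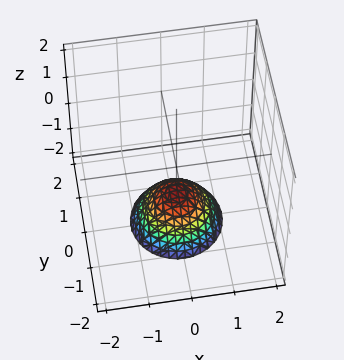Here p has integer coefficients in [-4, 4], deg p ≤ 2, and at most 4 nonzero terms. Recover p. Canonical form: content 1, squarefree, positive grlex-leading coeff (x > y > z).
x^2 + y^2 + z + 1

deg p = 2. No degree-1 surface has this shape.
Symmetry: every cross-section ⟂ z is a circle, so x, y appear only via x² + y².
From the visible intercepts: it misses every integer gridline on the x-axis; no y-intercept at any integer in the box; it meets the z-axis at z = -1 (among the integer gridlines); a circular section at z = -2 has radius exactly 1.
The integer polynomial consistent with all of this is the stated p.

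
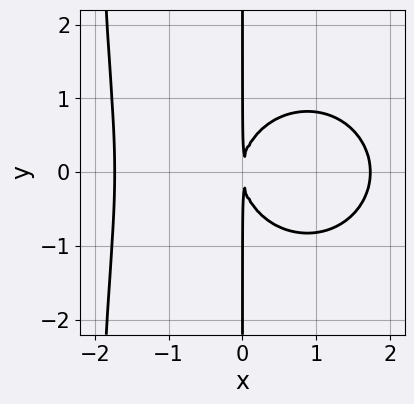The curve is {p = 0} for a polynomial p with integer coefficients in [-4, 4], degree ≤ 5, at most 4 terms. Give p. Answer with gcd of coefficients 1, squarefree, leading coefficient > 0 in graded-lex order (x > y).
x^4 + x^2*y^2 + 2*x*y^2 - 3*x^2

1. deg p = 4. No degree-3 curve has this shape.
2. Symmetries: it's symmetric under y → −y, forcing even powers of y.
3. From the axis intercepts and sections: every point of the y-axis in the box is on the curve.
4. These observations pin down the coefficients.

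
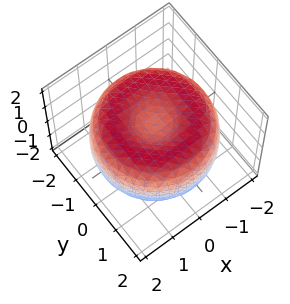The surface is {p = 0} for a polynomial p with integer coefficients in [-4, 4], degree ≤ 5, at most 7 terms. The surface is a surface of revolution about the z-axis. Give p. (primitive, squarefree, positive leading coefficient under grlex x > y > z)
First, deg p = 4.
Next, symmetries: the z-axis is an axis of rotation, so x and y enter only as x² + y².
Next, from the axis intercepts and sections: a circular section at z = -1 has radius between 0 and 1.
Finally, solving for integer coefficients yields p as stated.

x^4 + 2*x^2*y^2 + y^4 - 3*x^2 - 3*y^2 + 3*z^2 - 2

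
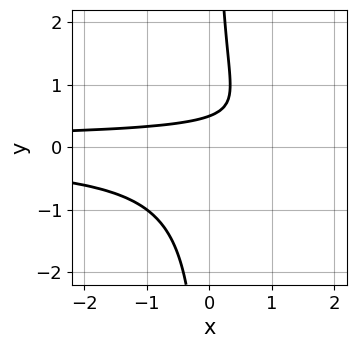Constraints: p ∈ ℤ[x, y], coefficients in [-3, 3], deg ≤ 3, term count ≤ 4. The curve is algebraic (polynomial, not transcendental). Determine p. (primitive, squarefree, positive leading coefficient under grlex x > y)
3*x*y^2 - 2*y + 1

First, deg p = 3. A generic line meets the curve in up to 3 points.
Then, checking where it meets the axes: no x-intercept at any integer in the box.
Finally, assembling these constraints gives the stated polynomial.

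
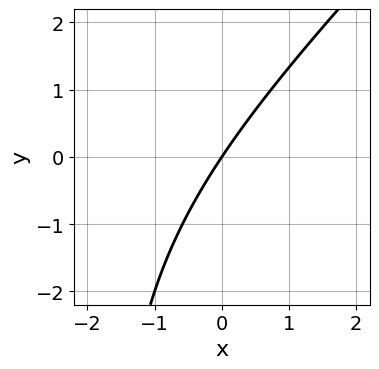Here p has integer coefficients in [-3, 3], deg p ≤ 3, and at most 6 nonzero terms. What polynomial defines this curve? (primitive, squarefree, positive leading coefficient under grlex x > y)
x^2 - x*y + 3*x - 2*y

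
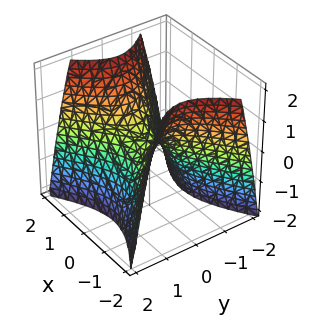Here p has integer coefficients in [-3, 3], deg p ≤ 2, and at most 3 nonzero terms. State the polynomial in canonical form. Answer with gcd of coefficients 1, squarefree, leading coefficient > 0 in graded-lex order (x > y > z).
2*x^2 - 3*y^2 - 2*z

Degree: a saddle surface; a quadric, so deg p = 2.
Symmetries: the y ↦ −y reflection is a symmetry, so y appears only in even powers; the x ↦ −x reflection is a symmetry, so x appears only in even powers.
Against the integer gridlines: it meets the z-axis at z = 0 (among the integer gridlines); one x-axis crossing is at x = 0; one y-axis crossing is at y = 0.
Assembling these constraints gives the stated polynomial.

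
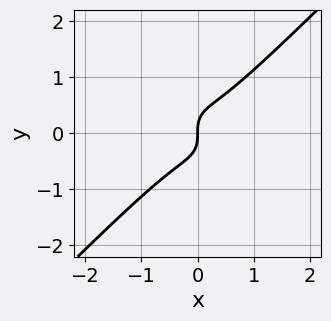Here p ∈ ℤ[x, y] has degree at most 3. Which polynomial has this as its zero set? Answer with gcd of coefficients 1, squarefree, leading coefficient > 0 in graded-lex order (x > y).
3*x^3 - x^2*y - 2*y^3 + x

deg p = 3. A generic line meets the curve in up to 3 points.
Against the integer gridlines: it meets the x-axis at x = 0 (among the integer gridlines); it crosses the y-axis at the gridline y = 0.
Fitting integer coefficients to these (and the overall shape) gives p.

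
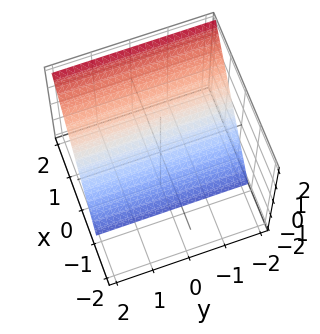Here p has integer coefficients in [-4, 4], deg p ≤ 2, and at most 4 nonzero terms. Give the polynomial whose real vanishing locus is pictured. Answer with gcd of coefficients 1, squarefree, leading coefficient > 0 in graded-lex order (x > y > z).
3*x - 2*z - 2

First, deg p = 1. Every cross-section is a straight line — this is a plane.
Next, from the visible intercepts: no y-intercept at any integer in the box; it crosses the z-axis at the gridline z = -1.
Finally, putting this together gives p.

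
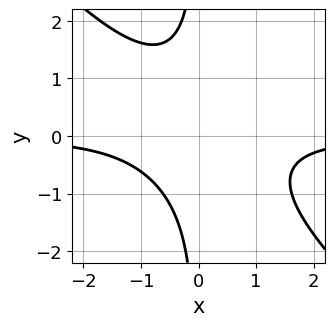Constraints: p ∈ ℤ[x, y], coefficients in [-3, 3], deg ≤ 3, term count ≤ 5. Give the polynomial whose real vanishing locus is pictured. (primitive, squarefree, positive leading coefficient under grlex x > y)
x^2*y + x*y^2 + 1

1. Degree: a generic line meets the curve in up to 3 points, so deg p = 3.
2. From the axis intercepts and sections: no x-intercept at any integer in the box; the curve avoids every integer y-axis point in the box.
3. Solving for integer coefficients yields p as stated.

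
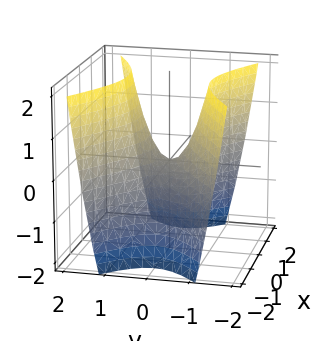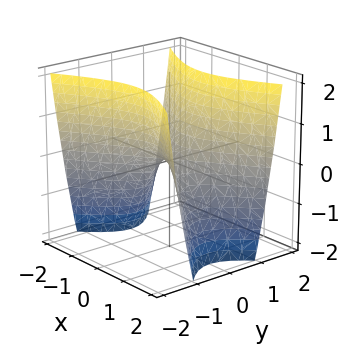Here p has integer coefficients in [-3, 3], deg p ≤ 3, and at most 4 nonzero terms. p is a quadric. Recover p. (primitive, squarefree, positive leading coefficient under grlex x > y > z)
x^2 - 2*y^2 + z

Degree: a saddle surface; a quadric, so deg p = 2.
Symmetries: mirror symmetry x ↦ −x ⇒ only even powers of x; mirror symmetry y ↦ −y ⇒ only even powers of y.
Against the integer gridlines: one x-axis crossing is at x = 0; one y-axis crossing is at y = 0; it meets the z-axis at z = 0 (among the integer gridlines).
Putting this together gives p.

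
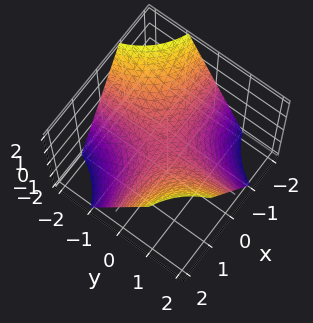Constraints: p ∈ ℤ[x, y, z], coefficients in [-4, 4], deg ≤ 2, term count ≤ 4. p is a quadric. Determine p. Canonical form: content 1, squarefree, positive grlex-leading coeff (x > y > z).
x*y - z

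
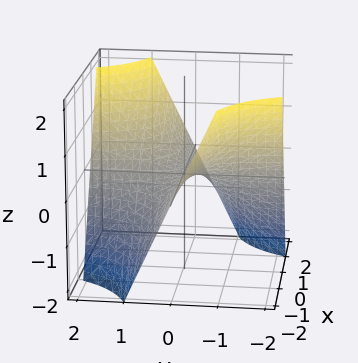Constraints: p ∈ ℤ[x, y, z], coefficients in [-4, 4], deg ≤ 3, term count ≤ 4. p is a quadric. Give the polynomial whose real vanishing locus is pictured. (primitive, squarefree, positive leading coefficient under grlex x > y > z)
x*y - z

First, the degree is 2 — a hyperbolic paraboloid; a quadric.
Then, from the axis intercepts and sections: every point of the x-axis in the box is on the surface; the visible y-axis segment lies entirely on the surface; one z-axis crossing is at z = 0.
Finally, fitting integer coefficients to these (and the overall shape) gives p.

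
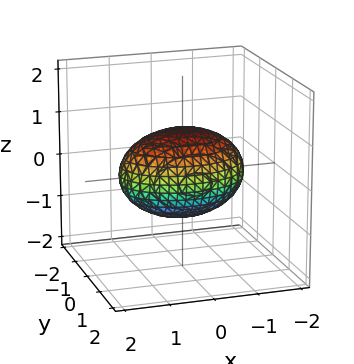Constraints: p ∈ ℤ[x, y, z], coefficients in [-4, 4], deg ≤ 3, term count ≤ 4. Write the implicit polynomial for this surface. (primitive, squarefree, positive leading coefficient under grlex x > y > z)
x^2 + 2*y^2 + 2*z^2 - 2

First, deg p = 2. A closed, bounded, convex surface; a quadric.
Then, symmetries: mirror symmetry x ↦ −x ⇒ only even powers of x; it's symmetric under y → −y, forcing even powers of y; mirror symmetry z ↦ −z ⇒ only even powers of z.
Then, reading off the gridlines: among the integer gridlines, it crosses the y-axis at y ∈ {-1, 1}; among the integer gridlines, it crosses the z-axis at z ∈ {-1, 1}.
Finally, together with the visible shape, these determine p as stated.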